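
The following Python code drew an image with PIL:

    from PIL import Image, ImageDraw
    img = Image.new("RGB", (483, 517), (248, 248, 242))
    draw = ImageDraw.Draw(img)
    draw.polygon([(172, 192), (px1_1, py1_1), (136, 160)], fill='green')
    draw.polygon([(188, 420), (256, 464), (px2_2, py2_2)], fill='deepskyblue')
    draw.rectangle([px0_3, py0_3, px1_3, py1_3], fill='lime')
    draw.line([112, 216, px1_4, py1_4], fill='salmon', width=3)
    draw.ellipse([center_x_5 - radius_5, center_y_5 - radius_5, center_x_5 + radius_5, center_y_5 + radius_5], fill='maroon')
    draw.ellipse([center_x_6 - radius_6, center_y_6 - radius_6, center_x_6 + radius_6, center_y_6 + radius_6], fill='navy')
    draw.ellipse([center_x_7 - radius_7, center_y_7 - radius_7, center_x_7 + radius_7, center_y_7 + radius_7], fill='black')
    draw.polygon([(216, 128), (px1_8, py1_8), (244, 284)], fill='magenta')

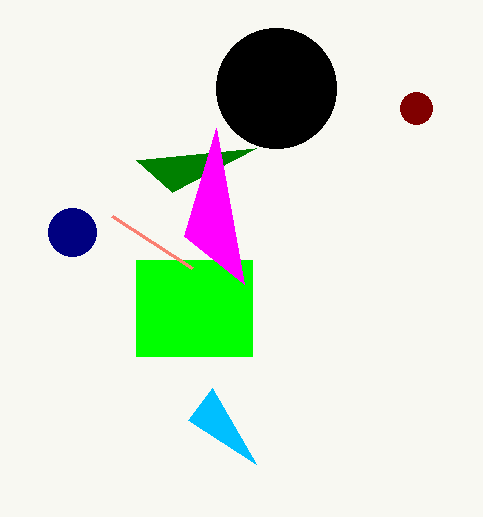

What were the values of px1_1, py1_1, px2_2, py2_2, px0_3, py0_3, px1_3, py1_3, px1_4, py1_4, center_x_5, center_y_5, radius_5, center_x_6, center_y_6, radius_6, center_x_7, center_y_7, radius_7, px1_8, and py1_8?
px1_1 = 256
py1_1 = 148
px2_2 = 212
py2_2 = 388
px0_3 = 136
py0_3 = 260
px1_3 = 252
py1_3 = 356
px1_4 = 192
py1_4 = 268
center_x_5 = 416
center_y_5 = 108
radius_5 = 16
center_x_6 = 72
center_y_6 = 232
radius_6 = 24
center_x_7 = 276
center_y_7 = 88
radius_7 = 60
px1_8 = 184
py1_8 = 236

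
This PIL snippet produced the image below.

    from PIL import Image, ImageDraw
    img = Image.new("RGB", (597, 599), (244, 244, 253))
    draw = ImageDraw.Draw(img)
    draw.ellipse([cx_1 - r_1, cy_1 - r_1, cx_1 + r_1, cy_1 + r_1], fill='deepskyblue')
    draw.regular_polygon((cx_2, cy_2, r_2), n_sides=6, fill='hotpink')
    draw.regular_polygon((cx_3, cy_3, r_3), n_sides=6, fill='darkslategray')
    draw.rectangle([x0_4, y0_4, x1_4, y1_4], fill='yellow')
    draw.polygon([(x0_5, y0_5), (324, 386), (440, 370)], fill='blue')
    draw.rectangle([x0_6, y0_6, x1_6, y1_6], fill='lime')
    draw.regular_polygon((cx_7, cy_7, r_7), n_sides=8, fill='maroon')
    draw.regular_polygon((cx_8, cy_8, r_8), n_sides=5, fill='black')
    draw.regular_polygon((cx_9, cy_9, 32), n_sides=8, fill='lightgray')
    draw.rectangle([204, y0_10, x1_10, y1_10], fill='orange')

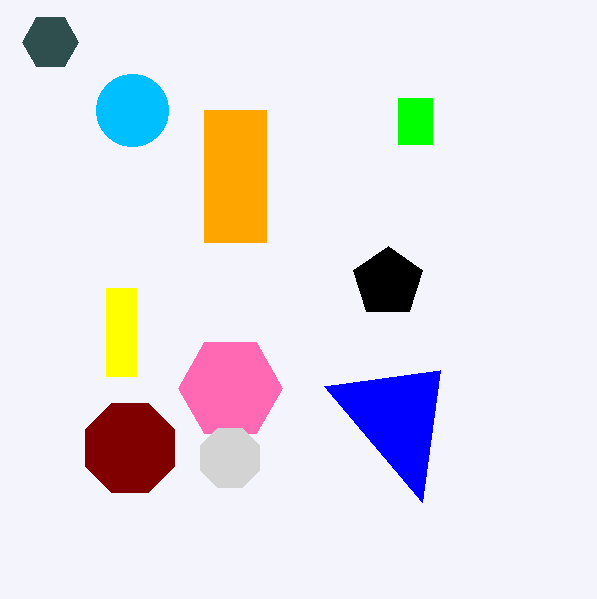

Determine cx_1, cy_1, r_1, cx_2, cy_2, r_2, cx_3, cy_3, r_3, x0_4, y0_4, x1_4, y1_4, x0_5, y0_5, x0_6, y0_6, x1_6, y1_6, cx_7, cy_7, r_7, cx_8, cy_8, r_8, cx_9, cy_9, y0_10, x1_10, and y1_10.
cx_1 = 132
cy_1 = 110
r_1 = 36
cx_2 = 230
cy_2 = 388
r_2 = 52
cx_3 = 50
cy_3 = 42
r_3 = 28
x0_4 = 106
y0_4 = 288
x1_4 = 136
y1_4 = 376
x0_5 = 422
y0_5 = 502
x0_6 = 398
y0_6 = 98
x1_6 = 432
y1_6 = 144
cx_7 = 130
cy_7 = 448
r_7 = 48
cx_8 = 388
cy_8 = 282
r_8 = 36
cx_9 = 230
cy_9 = 458
y0_10 = 110
x1_10 = 266
y1_10 = 242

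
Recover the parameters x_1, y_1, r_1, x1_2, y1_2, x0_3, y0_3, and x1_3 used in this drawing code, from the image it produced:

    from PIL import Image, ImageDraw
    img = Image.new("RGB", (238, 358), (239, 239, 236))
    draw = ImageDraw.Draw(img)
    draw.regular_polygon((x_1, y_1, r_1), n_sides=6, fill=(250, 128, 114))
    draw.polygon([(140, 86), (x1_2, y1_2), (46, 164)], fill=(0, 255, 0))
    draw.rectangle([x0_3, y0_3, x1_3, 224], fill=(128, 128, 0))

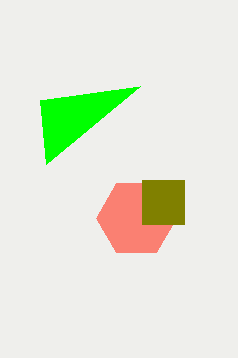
x_1 = 136; y_1 = 218; r_1 = 40; x1_2 = 40; y1_2 = 100; x0_3 = 142; y0_3 = 180; x1_3 = 184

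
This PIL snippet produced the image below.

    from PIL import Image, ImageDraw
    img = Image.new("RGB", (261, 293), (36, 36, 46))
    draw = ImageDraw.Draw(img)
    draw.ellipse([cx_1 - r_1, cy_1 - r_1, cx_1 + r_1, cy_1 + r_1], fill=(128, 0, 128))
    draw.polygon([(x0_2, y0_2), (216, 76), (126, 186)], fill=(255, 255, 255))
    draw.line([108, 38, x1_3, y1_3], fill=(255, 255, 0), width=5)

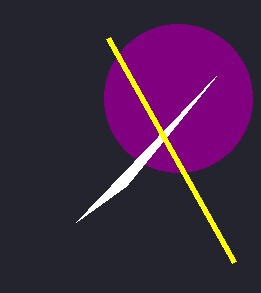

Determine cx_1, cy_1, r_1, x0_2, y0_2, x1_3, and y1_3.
cx_1 = 178
cy_1 = 98
r_1 = 74
x0_2 = 76
y0_2 = 222
x1_3 = 234
y1_3 = 262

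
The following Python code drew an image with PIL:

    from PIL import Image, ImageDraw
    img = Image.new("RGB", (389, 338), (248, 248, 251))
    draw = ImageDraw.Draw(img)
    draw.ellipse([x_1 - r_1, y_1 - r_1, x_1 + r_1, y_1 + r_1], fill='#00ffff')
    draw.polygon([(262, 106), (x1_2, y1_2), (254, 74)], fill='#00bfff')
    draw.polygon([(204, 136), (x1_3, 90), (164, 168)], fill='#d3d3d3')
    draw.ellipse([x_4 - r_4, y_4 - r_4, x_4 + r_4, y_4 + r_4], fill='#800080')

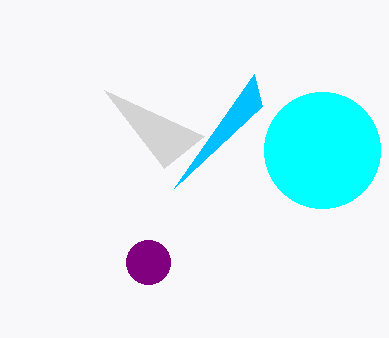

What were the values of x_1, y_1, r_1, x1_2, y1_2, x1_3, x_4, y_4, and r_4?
x_1 = 322
y_1 = 150
r_1 = 58
x1_2 = 174
y1_2 = 188
x1_3 = 104
x_4 = 148
y_4 = 262
r_4 = 22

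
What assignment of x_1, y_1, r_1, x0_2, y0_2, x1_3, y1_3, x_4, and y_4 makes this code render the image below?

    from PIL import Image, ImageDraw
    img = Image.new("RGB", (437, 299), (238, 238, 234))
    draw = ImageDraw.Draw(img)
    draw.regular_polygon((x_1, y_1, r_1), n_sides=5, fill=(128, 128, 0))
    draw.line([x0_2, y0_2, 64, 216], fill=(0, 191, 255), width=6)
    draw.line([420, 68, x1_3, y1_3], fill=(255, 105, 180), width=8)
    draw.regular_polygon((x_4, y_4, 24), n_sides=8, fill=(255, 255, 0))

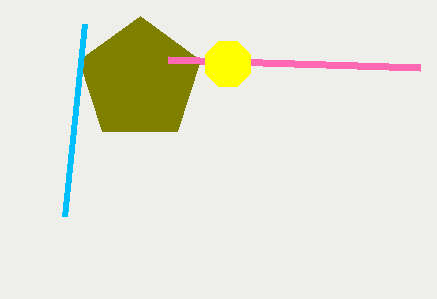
x_1 = 140; y_1 = 80; r_1 = 64; x0_2 = 84; y0_2 = 24; x1_3 = 168; y1_3 = 60; x_4 = 228; y_4 = 64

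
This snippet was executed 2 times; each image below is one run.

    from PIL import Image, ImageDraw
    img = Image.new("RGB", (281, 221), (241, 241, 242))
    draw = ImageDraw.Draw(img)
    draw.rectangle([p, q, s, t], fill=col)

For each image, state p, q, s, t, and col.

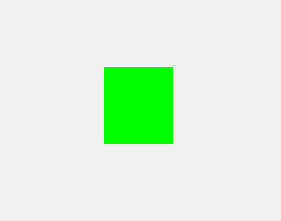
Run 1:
p = 104
q = 67
s = 172
t = 143
col = 'lime'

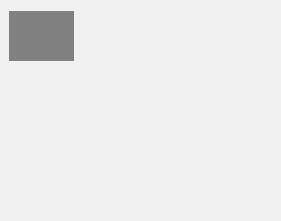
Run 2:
p = 9; q = 11; s = 73; t = 60; col = 'gray'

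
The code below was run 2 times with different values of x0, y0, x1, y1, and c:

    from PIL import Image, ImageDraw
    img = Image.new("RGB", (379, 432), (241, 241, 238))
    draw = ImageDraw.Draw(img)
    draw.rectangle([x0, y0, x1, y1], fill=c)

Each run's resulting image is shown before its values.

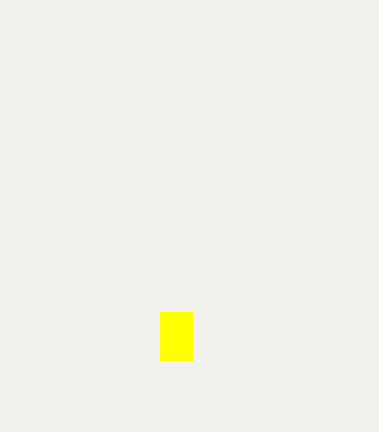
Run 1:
x0 = 160; y0 = 312; x1 = 192; y1 = 360; c = 'yellow'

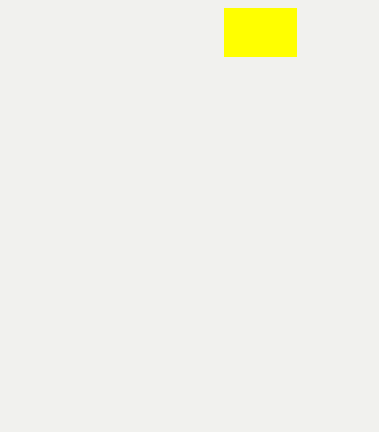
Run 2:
x0 = 224; y0 = 8; x1 = 296; y1 = 56; c = 'yellow'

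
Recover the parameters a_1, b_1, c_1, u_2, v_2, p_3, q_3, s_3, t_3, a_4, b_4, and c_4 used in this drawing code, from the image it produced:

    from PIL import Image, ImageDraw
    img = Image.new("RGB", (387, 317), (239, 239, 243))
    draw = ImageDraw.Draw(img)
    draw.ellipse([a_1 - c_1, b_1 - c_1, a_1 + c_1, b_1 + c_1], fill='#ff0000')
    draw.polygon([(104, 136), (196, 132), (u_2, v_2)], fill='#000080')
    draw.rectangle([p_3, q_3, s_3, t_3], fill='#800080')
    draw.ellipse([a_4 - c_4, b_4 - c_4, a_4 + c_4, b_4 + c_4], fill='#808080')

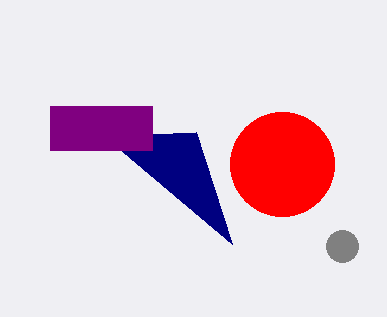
a_1 = 282; b_1 = 164; c_1 = 52; u_2 = 232; v_2 = 244; p_3 = 50; q_3 = 106; s_3 = 152; t_3 = 150; a_4 = 342; b_4 = 246; c_4 = 16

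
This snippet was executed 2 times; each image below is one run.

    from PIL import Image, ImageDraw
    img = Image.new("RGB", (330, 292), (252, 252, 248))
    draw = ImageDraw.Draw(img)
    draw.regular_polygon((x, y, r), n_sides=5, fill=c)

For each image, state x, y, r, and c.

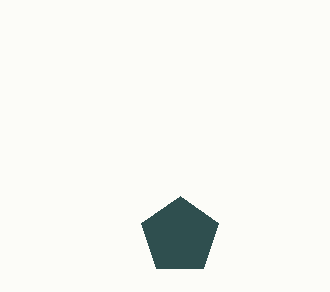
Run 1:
x = 180
y = 236
r = 40
c = 'darkslategray'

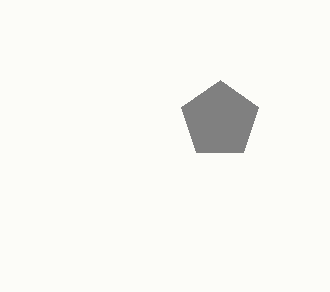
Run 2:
x = 220
y = 120
r = 40
c = 'gray'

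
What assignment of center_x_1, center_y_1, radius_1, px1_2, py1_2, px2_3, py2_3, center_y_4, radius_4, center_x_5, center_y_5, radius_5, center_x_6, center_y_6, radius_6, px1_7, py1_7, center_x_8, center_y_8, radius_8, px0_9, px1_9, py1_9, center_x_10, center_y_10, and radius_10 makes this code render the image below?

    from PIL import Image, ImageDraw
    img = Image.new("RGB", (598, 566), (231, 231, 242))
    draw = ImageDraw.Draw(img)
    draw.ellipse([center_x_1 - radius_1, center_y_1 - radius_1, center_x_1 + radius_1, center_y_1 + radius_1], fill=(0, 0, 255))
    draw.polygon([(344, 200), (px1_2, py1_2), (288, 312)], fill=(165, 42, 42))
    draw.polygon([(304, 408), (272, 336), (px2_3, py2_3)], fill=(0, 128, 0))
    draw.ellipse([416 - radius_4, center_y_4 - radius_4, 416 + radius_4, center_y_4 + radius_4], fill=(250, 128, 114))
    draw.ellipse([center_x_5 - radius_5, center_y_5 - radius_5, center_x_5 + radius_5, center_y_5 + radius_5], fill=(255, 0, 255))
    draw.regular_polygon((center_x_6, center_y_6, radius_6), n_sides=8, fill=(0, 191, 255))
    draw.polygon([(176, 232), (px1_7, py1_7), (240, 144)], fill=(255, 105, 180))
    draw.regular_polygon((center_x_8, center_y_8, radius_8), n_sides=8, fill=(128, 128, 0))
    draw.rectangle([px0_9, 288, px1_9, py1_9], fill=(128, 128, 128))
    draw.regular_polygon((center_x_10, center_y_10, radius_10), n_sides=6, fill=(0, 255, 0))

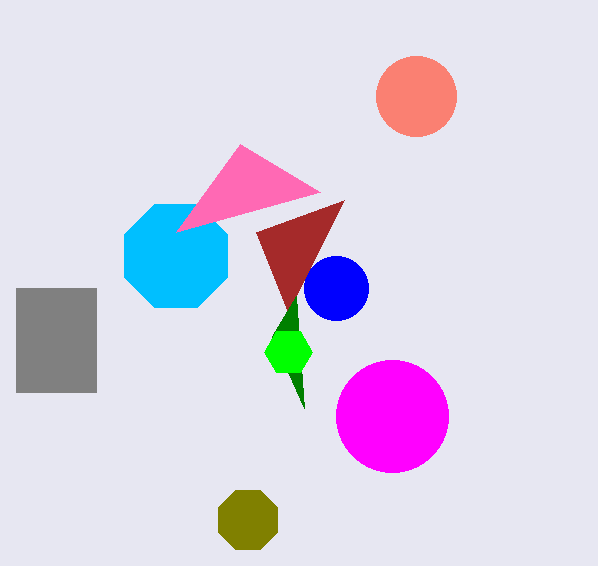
center_x_1 = 336; center_y_1 = 288; radius_1 = 32; px1_2 = 256; py1_2 = 232; px2_3 = 296; py2_3 = 296; center_y_4 = 96; radius_4 = 40; center_x_5 = 392; center_y_5 = 416; radius_5 = 56; center_x_6 = 176; center_y_6 = 256; radius_6 = 56; px1_7 = 320; py1_7 = 192; center_x_8 = 248; center_y_8 = 520; radius_8 = 32; px0_9 = 16; px1_9 = 96; py1_9 = 392; center_x_10 = 288; center_y_10 = 352; radius_10 = 24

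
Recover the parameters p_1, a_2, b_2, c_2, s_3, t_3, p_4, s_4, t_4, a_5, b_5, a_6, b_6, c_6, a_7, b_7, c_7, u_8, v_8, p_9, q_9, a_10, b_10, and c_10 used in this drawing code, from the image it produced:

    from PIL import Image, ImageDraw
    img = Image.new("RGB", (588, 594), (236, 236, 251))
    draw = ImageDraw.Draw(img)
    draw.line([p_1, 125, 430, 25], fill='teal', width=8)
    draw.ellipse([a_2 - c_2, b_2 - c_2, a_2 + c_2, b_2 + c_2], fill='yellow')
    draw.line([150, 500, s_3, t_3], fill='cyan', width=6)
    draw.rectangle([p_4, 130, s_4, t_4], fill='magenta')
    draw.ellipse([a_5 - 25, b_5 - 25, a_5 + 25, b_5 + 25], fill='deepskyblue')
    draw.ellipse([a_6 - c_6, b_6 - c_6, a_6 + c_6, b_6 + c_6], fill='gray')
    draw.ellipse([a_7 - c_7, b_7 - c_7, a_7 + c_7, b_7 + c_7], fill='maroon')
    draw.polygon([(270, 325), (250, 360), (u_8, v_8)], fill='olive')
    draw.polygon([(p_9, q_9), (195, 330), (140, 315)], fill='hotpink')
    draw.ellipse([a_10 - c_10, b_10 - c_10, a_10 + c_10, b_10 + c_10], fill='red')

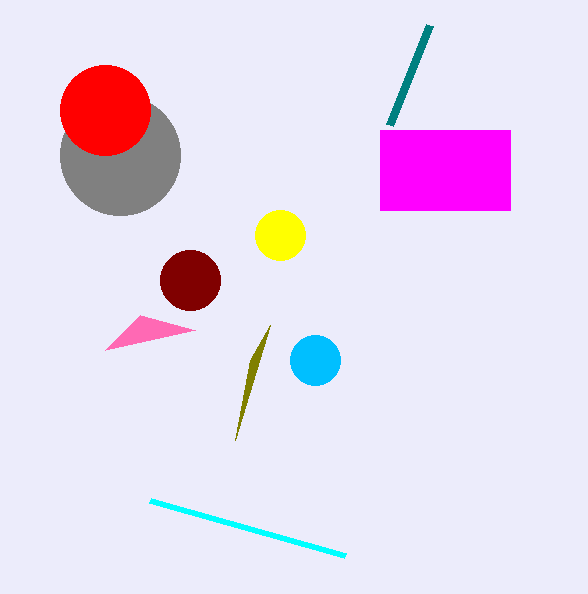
p_1 = 390
a_2 = 280
b_2 = 235
c_2 = 25
s_3 = 345
t_3 = 555
p_4 = 380
s_4 = 510
t_4 = 210
a_5 = 315
b_5 = 360
a_6 = 120
b_6 = 155
c_6 = 60
a_7 = 190
b_7 = 280
c_7 = 30
u_8 = 235
v_8 = 440
p_9 = 105
q_9 = 350
a_10 = 105
b_10 = 110
c_10 = 45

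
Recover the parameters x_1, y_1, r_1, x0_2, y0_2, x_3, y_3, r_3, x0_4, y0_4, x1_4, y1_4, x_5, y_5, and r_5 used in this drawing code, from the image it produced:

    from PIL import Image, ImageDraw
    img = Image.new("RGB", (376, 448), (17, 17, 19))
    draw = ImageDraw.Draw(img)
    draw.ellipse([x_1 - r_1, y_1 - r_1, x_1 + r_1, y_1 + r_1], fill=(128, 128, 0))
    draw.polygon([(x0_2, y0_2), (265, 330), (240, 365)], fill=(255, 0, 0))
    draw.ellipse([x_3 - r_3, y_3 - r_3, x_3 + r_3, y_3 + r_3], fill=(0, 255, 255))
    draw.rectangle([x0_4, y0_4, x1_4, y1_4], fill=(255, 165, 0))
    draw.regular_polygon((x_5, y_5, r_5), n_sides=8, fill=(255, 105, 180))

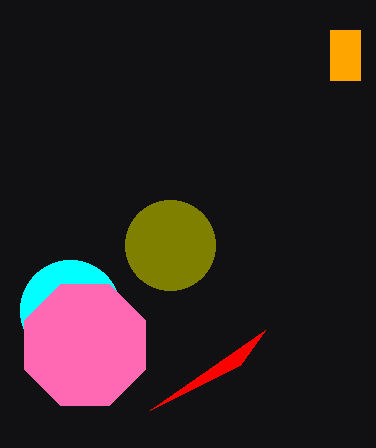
x_1 = 170
y_1 = 245
r_1 = 45
x0_2 = 150
y0_2 = 410
x_3 = 70
y_3 = 310
r_3 = 50
x0_4 = 330
y0_4 = 30
x1_4 = 360
y1_4 = 80
x_5 = 85
y_5 = 345
r_5 = 65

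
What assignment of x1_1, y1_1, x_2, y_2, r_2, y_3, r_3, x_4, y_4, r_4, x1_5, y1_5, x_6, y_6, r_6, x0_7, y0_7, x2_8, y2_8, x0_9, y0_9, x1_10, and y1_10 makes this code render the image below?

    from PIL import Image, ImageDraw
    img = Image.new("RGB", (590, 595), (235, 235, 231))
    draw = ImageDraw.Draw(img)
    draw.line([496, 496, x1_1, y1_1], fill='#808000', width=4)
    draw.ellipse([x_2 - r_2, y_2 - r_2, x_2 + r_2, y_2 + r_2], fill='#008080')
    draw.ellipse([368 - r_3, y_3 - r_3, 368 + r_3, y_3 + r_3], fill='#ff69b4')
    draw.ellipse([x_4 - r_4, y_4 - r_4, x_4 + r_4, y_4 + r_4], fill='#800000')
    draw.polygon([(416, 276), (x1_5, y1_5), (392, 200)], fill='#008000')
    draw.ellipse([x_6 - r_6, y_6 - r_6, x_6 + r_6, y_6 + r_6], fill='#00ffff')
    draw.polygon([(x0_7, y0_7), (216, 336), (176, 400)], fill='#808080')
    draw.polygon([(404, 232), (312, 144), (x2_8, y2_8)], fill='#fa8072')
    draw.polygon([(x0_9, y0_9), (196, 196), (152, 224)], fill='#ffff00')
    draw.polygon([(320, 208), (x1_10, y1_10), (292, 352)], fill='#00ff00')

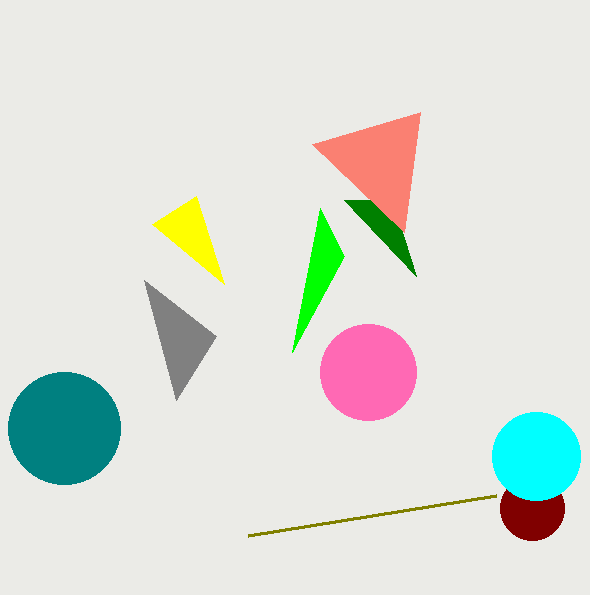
x1_1 = 248; y1_1 = 536; x_2 = 64; y_2 = 428; r_2 = 56; y_3 = 372; r_3 = 48; x_4 = 532; y_4 = 508; r_4 = 32; x1_5 = 344; y1_5 = 200; x_6 = 536; y_6 = 456; r_6 = 44; x0_7 = 144; y0_7 = 280; x2_8 = 420; y2_8 = 112; x0_9 = 224; y0_9 = 284; x1_10 = 344; y1_10 = 256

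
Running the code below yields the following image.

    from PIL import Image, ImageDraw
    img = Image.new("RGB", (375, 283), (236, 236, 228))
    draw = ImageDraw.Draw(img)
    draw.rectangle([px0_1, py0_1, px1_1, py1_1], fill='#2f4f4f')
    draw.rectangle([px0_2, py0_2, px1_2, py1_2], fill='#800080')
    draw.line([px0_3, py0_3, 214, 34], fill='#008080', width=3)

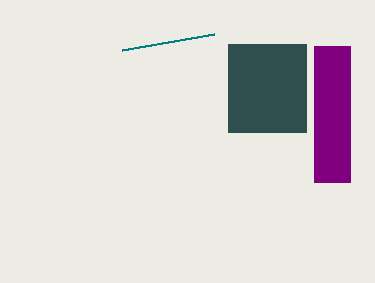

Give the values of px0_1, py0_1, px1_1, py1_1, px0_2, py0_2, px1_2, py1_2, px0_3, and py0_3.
px0_1 = 228, py0_1 = 44, px1_1 = 306, py1_1 = 132, px0_2 = 314, py0_2 = 46, px1_2 = 350, py1_2 = 182, px0_3 = 122, py0_3 = 50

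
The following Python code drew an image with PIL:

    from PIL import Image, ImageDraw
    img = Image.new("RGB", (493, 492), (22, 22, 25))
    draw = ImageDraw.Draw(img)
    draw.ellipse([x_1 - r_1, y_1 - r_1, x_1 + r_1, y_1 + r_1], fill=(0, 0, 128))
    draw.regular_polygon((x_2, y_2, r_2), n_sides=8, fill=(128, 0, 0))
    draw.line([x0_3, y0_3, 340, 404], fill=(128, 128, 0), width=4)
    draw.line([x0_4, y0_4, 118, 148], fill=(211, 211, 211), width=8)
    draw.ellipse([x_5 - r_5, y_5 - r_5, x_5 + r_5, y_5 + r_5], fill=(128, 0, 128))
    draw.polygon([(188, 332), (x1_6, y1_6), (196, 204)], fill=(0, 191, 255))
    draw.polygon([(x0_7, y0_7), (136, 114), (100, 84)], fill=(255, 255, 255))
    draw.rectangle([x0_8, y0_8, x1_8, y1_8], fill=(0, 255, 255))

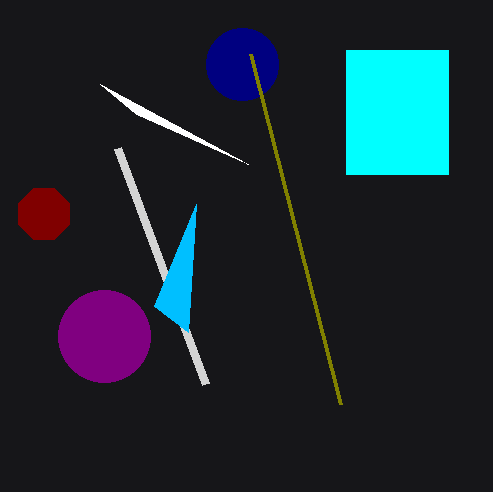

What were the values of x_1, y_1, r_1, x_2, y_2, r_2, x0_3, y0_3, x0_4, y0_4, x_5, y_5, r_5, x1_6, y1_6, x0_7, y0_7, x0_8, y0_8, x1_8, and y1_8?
x_1 = 242, y_1 = 64, r_1 = 36, x_2 = 44, y_2 = 214, r_2 = 28, x0_3 = 250, y0_3 = 54, x0_4 = 206, y0_4 = 384, x_5 = 104, y_5 = 336, r_5 = 46, x1_6 = 154, y1_6 = 306, x0_7 = 248, y0_7 = 164, x0_8 = 346, y0_8 = 50, x1_8 = 448, y1_8 = 174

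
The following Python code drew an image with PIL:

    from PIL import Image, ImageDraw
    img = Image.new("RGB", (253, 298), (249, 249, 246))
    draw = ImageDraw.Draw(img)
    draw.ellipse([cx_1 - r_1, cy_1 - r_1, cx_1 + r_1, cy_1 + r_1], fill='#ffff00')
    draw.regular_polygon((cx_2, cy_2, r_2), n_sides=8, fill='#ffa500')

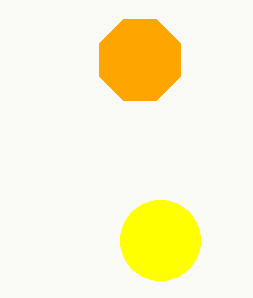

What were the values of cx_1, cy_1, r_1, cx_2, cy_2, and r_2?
cx_1 = 160
cy_1 = 240
r_1 = 40
cx_2 = 140
cy_2 = 60
r_2 = 44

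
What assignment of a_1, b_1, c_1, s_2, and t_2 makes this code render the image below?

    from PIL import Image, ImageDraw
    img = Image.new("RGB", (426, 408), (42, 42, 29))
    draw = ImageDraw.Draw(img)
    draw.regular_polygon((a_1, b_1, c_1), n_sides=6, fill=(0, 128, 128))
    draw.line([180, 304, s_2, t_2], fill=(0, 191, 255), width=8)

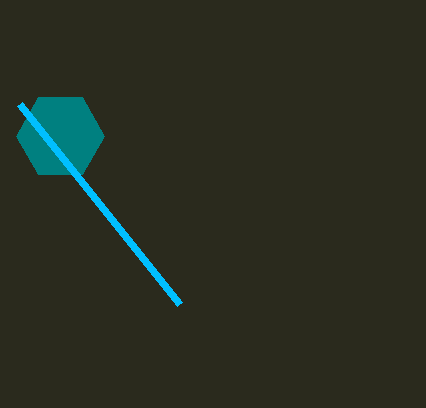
a_1 = 60, b_1 = 136, c_1 = 44, s_2 = 20, t_2 = 104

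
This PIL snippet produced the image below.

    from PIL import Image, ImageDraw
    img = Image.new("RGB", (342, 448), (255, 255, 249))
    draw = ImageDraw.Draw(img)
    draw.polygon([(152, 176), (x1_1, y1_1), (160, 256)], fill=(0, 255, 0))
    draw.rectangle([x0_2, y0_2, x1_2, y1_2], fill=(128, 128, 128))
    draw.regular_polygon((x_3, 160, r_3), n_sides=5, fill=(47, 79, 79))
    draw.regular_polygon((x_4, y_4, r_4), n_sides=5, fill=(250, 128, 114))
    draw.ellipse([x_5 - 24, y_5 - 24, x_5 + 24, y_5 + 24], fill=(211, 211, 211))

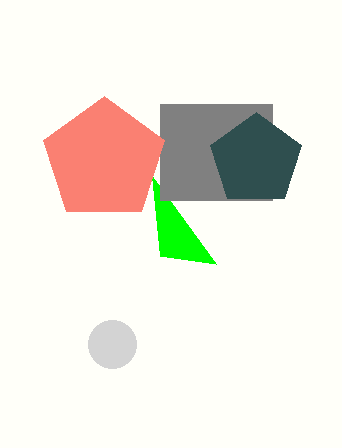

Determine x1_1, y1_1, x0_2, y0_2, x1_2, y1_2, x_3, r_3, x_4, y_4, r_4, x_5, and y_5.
x1_1 = 216, y1_1 = 264, x0_2 = 160, y0_2 = 104, x1_2 = 272, y1_2 = 200, x_3 = 256, r_3 = 48, x_4 = 104, y_4 = 160, r_4 = 64, x_5 = 112, y_5 = 344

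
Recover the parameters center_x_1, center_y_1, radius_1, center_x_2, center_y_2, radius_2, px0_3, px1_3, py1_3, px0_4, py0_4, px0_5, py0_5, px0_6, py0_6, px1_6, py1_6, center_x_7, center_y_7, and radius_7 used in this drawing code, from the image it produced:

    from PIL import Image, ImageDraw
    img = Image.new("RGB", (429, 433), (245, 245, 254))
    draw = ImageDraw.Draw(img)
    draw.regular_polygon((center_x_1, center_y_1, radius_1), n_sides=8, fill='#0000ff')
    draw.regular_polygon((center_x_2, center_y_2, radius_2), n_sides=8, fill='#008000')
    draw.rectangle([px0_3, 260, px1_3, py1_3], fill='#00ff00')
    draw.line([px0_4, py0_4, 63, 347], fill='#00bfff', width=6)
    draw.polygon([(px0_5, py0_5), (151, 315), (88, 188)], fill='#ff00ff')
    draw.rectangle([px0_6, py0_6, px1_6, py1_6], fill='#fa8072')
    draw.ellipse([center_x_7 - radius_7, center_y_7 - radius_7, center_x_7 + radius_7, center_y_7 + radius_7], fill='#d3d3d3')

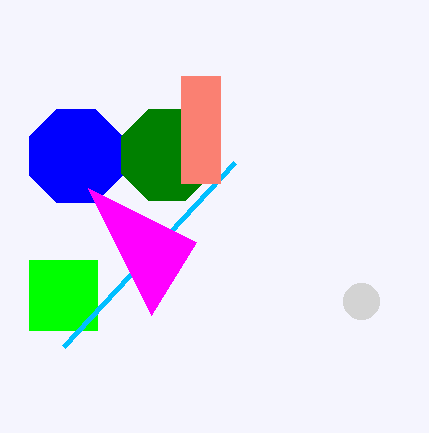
center_x_1 = 76; center_y_1 = 156; radius_1 = 50; center_x_2 = 167; center_y_2 = 155; radius_2 = 49; px0_3 = 29; px1_3 = 97; py1_3 = 330; px0_4 = 234; py0_4 = 163; px0_5 = 196; py0_5 = 242; px0_6 = 181; py0_6 = 76; px1_6 = 220; py1_6 = 183; center_x_7 = 361; center_y_7 = 301; radius_7 = 18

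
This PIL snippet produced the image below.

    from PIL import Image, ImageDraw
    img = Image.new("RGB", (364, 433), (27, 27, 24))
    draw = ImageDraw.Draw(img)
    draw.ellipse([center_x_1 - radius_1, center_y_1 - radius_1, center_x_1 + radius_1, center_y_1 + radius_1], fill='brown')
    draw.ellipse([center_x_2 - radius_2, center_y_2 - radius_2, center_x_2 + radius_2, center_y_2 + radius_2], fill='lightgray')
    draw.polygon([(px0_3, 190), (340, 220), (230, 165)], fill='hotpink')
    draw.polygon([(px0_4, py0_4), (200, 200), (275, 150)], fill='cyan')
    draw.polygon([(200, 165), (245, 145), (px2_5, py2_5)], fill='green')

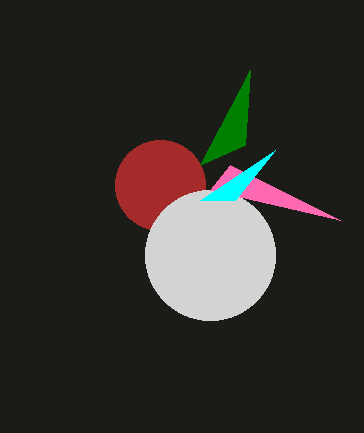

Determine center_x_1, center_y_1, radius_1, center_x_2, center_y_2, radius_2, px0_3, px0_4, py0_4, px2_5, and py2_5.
center_x_1 = 160
center_y_1 = 185
radius_1 = 45
center_x_2 = 210
center_y_2 = 255
radius_2 = 65
px0_3 = 210
px0_4 = 235
py0_4 = 200
px2_5 = 250
py2_5 = 70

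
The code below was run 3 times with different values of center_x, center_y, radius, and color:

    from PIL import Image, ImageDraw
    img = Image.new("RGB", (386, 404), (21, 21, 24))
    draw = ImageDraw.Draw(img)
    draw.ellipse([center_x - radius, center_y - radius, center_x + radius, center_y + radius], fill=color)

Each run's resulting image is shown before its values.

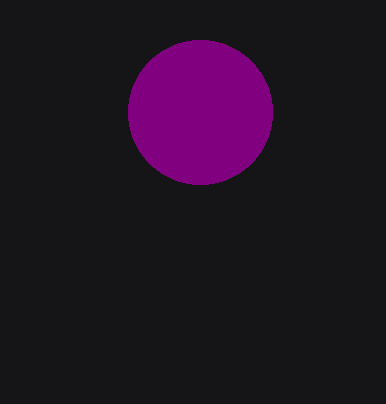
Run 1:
center_x = 200, center_y = 112, radius = 72, color = 'purple'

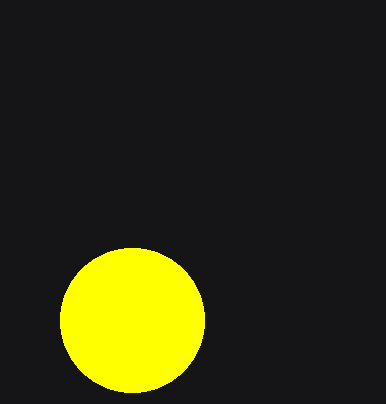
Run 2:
center_x = 132, center_y = 320, radius = 72, color = 'yellow'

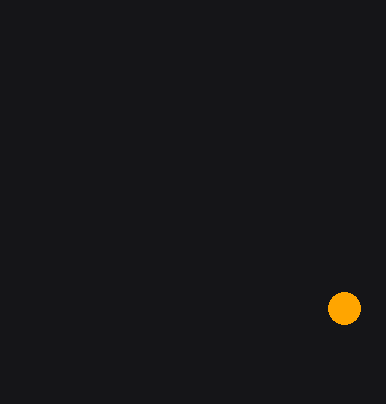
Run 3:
center_x = 344, center_y = 308, radius = 16, color = 'orange'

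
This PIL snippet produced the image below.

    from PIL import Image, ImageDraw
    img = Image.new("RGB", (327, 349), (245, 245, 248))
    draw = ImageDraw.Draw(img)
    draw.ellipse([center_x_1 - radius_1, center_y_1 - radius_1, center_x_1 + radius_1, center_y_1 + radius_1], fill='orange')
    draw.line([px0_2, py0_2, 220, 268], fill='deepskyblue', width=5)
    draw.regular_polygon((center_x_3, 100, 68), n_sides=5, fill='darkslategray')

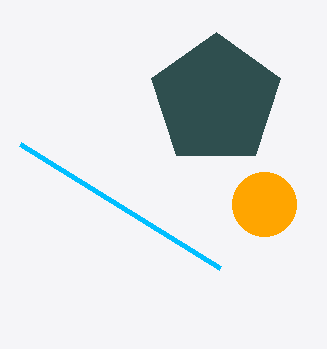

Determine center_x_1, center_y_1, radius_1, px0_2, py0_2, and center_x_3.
center_x_1 = 264; center_y_1 = 204; radius_1 = 32; px0_2 = 20; py0_2 = 144; center_x_3 = 216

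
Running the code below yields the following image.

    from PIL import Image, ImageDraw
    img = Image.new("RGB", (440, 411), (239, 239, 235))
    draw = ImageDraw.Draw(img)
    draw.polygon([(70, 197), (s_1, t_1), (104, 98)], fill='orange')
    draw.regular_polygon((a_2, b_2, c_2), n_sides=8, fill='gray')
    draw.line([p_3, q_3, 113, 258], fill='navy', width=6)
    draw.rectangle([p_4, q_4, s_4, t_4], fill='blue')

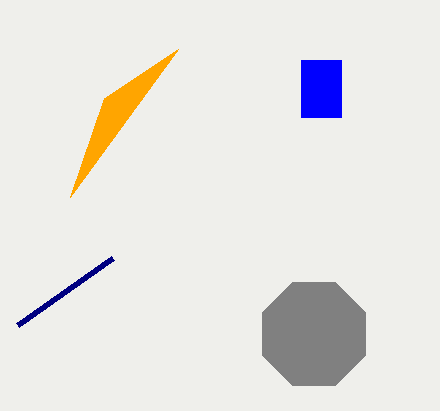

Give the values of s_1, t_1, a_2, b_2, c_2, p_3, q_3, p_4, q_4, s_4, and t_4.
s_1 = 178, t_1 = 49, a_2 = 314, b_2 = 334, c_2 = 56, p_3 = 18, q_3 = 325, p_4 = 301, q_4 = 60, s_4 = 341, t_4 = 117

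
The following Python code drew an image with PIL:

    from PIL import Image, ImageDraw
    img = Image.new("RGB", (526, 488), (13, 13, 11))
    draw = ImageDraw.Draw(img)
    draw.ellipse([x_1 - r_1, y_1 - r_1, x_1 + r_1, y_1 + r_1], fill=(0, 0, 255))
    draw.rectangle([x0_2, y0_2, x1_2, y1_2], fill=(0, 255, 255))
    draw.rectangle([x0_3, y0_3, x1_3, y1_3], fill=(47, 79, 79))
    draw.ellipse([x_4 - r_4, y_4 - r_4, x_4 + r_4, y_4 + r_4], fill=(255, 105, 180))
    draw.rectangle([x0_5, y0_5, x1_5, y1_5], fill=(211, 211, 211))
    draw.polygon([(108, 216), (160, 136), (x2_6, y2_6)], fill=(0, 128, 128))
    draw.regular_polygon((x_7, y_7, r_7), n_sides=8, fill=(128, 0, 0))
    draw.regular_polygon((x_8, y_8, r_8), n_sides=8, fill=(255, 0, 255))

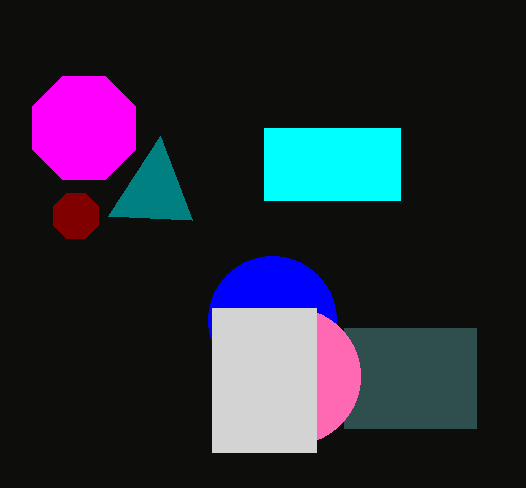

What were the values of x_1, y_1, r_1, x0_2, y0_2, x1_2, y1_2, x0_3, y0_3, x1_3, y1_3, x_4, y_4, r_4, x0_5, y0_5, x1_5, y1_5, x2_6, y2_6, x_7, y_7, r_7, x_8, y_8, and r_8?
x_1 = 272; y_1 = 320; r_1 = 64; x0_2 = 264; y0_2 = 128; x1_2 = 400; y1_2 = 200; x0_3 = 344; y0_3 = 328; x1_3 = 476; y1_3 = 428; x_4 = 292; y_4 = 376; r_4 = 68; x0_5 = 212; y0_5 = 308; x1_5 = 316; y1_5 = 452; x2_6 = 192; y2_6 = 220; x_7 = 76; y_7 = 216; r_7 = 24; x_8 = 84; y_8 = 128; r_8 = 56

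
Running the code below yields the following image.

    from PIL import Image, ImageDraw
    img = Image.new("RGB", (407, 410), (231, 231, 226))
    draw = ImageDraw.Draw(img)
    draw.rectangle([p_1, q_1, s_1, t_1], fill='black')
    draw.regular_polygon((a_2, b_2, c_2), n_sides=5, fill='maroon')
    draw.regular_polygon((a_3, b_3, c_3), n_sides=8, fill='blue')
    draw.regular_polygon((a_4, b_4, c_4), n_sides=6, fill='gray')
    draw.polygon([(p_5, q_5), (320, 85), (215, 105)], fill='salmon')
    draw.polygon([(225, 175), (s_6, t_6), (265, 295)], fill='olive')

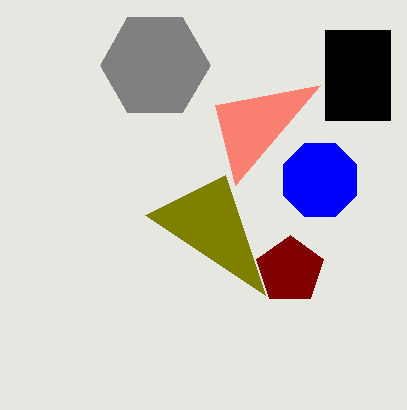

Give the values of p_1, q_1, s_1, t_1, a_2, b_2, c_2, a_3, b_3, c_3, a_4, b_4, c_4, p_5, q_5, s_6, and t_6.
p_1 = 325
q_1 = 30
s_1 = 390
t_1 = 120
a_2 = 290
b_2 = 270
c_2 = 35
a_3 = 320
b_3 = 180
c_3 = 40
a_4 = 155
b_4 = 65
c_4 = 55
p_5 = 235
q_5 = 185
s_6 = 145
t_6 = 215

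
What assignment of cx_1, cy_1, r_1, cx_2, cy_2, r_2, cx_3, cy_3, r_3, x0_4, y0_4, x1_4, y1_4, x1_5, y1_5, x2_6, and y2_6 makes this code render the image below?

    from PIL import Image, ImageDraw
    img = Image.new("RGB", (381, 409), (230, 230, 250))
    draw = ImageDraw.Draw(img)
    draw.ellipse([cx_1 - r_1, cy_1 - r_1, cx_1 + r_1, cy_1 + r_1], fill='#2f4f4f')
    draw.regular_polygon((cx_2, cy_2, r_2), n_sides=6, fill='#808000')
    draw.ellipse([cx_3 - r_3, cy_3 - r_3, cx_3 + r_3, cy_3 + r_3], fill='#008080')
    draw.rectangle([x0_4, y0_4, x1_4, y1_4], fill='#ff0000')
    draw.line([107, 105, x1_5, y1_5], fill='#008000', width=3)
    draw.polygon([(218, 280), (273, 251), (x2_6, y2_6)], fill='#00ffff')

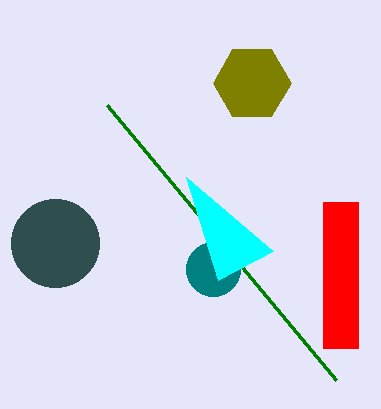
cx_1 = 55, cy_1 = 243, r_1 = 44, cx_2 = 252, cy_2 = 83, r_2 = 39, cx_3 = 213, cy_3 = 269, r_3 = 27, x0_4 = 323, y0_4 = 202, x1_4 = 358, y1_4 = 348, x1_5 = 336, y1_5 = 380, x2_6 = 186, y2_6 = 177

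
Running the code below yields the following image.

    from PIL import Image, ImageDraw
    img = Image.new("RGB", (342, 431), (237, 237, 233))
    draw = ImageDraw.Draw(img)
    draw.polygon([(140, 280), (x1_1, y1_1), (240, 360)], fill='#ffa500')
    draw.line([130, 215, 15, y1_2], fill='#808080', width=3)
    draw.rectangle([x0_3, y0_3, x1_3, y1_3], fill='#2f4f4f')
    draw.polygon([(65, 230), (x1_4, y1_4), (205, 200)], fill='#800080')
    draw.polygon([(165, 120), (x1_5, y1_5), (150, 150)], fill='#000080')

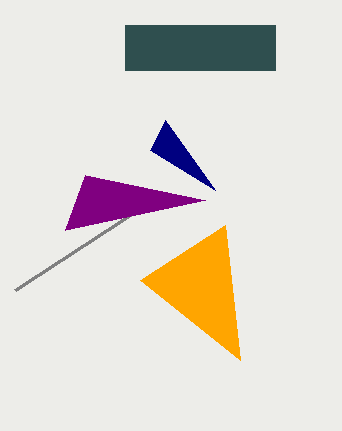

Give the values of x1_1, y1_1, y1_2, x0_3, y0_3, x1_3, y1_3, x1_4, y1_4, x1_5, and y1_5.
x1_1 = 225
y1_1 = 225
y1_2 = 290
x0_3 = 125
y0_3 = 25
x1_3 = 275
y1_3 = 70
x1_4 = 85
y1_4 = 175
x1_5 = 215
y1_5 = 190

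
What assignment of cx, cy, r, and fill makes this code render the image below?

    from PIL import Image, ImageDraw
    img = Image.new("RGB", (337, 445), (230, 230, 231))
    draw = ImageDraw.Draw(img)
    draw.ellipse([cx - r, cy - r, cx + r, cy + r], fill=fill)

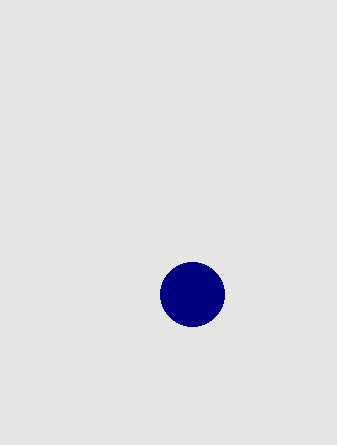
cx = 192
cy = 294
r = 32
fill = 'navy'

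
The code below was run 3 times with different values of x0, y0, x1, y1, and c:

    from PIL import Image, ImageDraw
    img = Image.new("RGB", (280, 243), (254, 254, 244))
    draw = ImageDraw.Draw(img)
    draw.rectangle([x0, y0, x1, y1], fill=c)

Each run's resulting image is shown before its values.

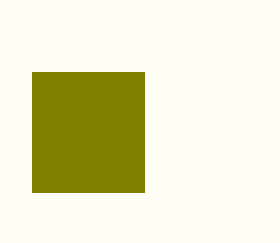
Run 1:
x0 = 32
y0 = 72
x1 = 144
y1 = 192
c = 'olive'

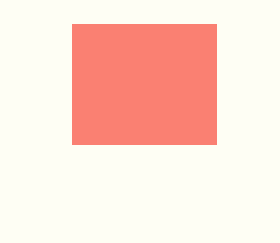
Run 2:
x0 = 72, y0 = 24, x1 = 216, y1 = 144, c = 'salmon'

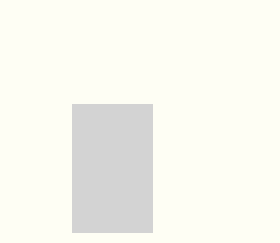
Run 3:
x0 = 72, y0 = 104, x1 = 152, y1 = 232, c = 'lightgray'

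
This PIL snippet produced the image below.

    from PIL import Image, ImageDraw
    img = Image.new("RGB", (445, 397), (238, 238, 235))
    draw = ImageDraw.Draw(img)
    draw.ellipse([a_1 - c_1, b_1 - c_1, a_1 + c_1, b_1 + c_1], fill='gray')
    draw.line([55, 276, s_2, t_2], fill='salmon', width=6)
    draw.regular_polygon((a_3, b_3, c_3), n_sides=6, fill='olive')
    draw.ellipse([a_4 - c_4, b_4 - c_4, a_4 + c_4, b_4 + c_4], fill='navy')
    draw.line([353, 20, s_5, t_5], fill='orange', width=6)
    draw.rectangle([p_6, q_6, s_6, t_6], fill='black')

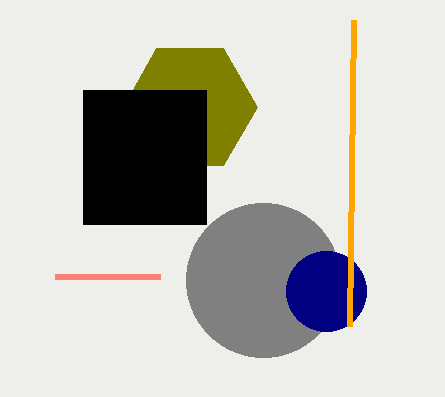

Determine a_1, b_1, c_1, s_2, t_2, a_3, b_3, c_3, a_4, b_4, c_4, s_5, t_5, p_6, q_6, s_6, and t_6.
a_1 = 263
b_1 = 280
c_1 = 77
s_2 = 160
t_2 = 276
a_3 = 190
b_3 = 107
c_3 = 67
a_4 = 326
b_4 = 291
c_4 = 40
s_5 = 349
t_5 = 326
p_6 = 83
q_6 = 90
s_6 = 206
t_6 = 224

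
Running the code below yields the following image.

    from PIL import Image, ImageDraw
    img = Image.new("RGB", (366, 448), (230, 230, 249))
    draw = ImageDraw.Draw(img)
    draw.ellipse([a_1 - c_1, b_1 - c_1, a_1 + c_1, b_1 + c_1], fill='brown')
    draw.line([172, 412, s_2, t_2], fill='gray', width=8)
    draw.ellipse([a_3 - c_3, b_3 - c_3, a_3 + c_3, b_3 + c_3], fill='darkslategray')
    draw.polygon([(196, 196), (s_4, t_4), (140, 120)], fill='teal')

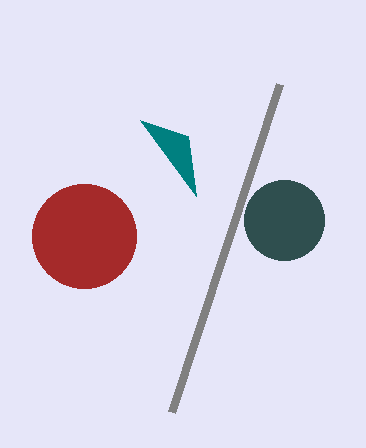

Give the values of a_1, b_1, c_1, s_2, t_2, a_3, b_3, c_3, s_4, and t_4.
a_1 = 84, b_1 = 236, c_1 = 52, s_2 = 280, t_2 = 84, a_3 = 284, b_3 = 220, c_3 = 40, s_4 = 188, t_4 = 136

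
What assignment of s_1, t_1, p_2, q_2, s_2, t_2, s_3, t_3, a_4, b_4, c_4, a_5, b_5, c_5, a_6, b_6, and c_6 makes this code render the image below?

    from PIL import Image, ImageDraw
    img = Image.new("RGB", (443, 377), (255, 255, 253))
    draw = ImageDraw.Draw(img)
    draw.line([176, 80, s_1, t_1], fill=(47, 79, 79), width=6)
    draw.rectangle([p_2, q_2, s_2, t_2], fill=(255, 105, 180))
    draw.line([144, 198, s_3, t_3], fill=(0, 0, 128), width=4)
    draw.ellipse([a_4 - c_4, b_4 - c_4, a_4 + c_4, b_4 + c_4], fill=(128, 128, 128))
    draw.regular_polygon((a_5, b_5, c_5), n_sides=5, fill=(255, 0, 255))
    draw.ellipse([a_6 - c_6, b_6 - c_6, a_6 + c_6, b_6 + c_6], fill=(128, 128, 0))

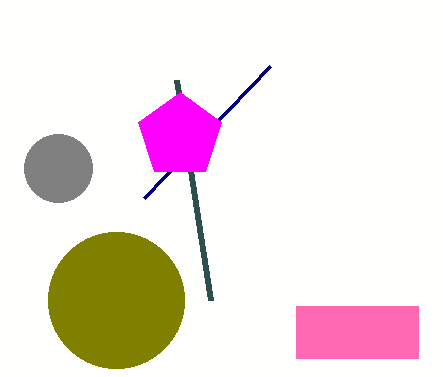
s_1 = 210; t_1 = 300; p_2 = 296; q_2 = 306; s_2 = 418; t_2 = 358; s_3 = 270; t_3 = 66; a_4 = 58; b_4 = 168; c_4 = 34; a_5 = 180; b_5 = 136; c_5 = 44; a_6 = 116; b_6 = 300; c_6 = 68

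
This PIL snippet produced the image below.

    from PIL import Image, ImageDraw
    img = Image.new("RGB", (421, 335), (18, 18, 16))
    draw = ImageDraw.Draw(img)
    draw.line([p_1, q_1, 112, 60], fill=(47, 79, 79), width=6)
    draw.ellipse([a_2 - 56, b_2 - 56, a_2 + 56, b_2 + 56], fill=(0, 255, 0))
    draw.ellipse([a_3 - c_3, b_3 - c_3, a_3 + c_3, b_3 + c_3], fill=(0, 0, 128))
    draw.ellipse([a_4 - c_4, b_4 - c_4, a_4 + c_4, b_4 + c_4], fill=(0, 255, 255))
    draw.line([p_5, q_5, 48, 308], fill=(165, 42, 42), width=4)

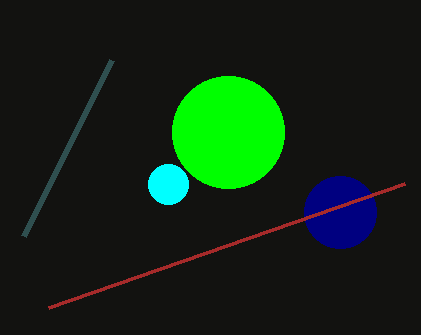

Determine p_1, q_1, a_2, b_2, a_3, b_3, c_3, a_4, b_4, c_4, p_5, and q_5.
p_1 = 24, q_1 = 236, a_2 = 228, b_2 = 132, a_3 = 340, b_3 = 212, c_3 = 36, a_4 = 168, b_4 = 184, c_4 = 20, p_5 = 404, q_5 = 184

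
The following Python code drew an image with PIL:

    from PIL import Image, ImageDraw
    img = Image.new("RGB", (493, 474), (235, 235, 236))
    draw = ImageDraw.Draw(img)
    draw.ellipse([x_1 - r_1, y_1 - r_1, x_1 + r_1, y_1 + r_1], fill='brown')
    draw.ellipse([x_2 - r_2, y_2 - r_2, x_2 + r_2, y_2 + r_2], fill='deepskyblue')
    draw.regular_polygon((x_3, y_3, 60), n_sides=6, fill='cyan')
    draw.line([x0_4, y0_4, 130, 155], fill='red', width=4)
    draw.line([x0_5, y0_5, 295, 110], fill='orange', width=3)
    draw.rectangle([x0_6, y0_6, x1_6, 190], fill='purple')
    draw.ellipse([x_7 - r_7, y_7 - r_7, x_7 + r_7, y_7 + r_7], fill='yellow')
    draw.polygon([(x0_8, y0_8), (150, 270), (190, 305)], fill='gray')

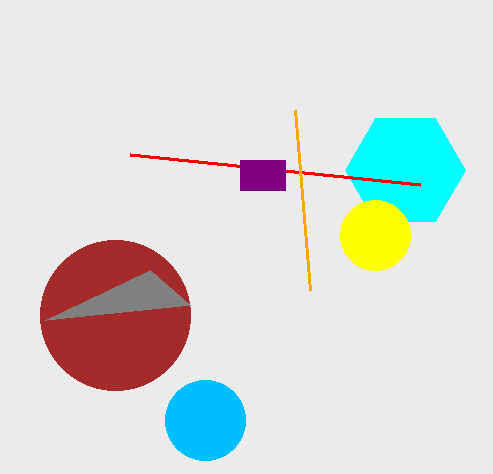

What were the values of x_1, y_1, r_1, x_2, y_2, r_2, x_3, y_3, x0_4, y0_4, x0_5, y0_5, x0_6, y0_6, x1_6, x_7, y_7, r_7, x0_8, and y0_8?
x_1 = 115
y_1 = 315
r_1 = 75
x_2 = 205
y_2 = 420
r_2 = 40
x_3 = 405
y_3 = 170
x0_4 = 420
y0_4 = 185
x0_5 = 310
y0_5 = 290
x0_6 = 240
y0_6 = 160
x1_6 = 285
x_7 = 375
y_7 = 235
r_7 = 35
x0_8 = 45
y0_8 = 320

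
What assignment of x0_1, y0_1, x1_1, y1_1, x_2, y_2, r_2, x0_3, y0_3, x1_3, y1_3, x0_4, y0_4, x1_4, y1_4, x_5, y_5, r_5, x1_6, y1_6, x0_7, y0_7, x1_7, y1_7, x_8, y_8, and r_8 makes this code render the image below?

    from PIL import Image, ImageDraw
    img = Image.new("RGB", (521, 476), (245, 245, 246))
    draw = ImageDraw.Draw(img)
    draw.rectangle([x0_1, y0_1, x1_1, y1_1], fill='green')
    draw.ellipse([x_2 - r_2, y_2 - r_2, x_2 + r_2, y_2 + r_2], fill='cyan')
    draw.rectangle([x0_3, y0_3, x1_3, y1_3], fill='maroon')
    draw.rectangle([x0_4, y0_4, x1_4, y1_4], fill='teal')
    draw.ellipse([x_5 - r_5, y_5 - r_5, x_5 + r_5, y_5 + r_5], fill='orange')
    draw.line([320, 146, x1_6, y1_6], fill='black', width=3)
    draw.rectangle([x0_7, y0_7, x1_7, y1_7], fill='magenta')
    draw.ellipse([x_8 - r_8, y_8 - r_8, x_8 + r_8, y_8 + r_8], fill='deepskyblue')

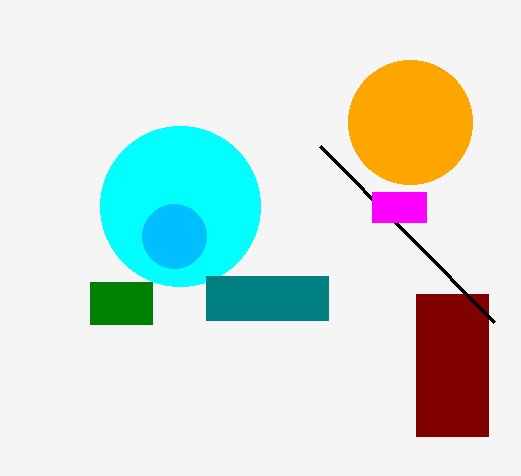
x0_1 = 90, y0_1 = 282, x1_1 = 152, y1_1 = 324, x_2 = 180, y_2 = 206, r_2 = 80, x0_3 = 416, y0_3 = 294, x1_3 = 488, y1_3 = 436, x0_4 = 206, y0_4 = 276, x1_4 = 328, y1_4 = 320, x_5 = 410, y_5 = 122, r_5 = 62, x1_6 = 494, y1_6 = 322, x0_7 = 372, y0_7 = 192, x1_7 = 426, y1_7 = 222, x_8 = 174, y_8 = 236, r_8 = 32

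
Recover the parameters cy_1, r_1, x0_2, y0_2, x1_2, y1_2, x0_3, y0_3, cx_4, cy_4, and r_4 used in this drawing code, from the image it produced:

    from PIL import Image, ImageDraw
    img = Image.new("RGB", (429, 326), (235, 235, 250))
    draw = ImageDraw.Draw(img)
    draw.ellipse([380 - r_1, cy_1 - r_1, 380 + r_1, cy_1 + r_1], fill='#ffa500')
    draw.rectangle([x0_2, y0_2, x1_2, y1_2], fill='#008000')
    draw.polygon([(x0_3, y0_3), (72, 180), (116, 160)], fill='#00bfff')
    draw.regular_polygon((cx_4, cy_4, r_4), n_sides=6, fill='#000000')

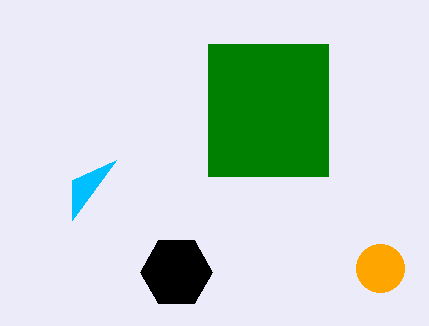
cy_1 = 268; r_1 = 24; x0_2 = 208; y0_2 = 44; x1_2 = 328; y1_2 = 176; x0_3 = 72; y0_3 = 220; cx_4 = 176; cy_4 = 272; r_4 = 36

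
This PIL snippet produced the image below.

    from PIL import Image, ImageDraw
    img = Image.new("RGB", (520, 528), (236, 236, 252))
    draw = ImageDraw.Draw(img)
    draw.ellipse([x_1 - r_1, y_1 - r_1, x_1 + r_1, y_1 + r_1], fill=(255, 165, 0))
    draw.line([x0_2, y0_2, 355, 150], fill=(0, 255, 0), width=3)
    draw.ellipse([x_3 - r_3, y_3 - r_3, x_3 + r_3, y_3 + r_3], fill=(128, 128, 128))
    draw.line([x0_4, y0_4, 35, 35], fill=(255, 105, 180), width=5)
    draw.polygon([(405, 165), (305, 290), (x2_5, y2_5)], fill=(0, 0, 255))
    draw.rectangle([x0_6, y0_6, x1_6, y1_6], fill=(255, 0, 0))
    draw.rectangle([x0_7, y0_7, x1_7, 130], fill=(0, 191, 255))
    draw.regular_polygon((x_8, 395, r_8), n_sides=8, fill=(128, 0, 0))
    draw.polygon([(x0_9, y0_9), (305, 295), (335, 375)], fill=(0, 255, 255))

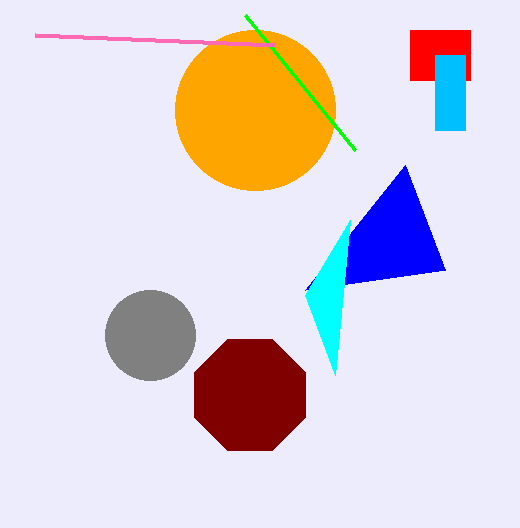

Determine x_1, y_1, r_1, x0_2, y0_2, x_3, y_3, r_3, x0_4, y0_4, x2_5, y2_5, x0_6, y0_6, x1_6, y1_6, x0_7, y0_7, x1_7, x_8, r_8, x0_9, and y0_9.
x_1 = 255
y_1 = 110
r_1 = 80
x0_2 = 245
y0_2 = 15
x_3 = 150
y_3 = 335
r_3 = 45
x0_4 = 275
y0_4 = 45
x2_5 = 445
y2_5 = 270
x0_6 = 410
y0_6 = 30
x1_6 = 470
y1_6 = 80
x0_7 = 435
y0_7 = 55
x1_7 = 465
x_8 = 250
r_8 = 60
x0_9 = 350
y0_9 = 220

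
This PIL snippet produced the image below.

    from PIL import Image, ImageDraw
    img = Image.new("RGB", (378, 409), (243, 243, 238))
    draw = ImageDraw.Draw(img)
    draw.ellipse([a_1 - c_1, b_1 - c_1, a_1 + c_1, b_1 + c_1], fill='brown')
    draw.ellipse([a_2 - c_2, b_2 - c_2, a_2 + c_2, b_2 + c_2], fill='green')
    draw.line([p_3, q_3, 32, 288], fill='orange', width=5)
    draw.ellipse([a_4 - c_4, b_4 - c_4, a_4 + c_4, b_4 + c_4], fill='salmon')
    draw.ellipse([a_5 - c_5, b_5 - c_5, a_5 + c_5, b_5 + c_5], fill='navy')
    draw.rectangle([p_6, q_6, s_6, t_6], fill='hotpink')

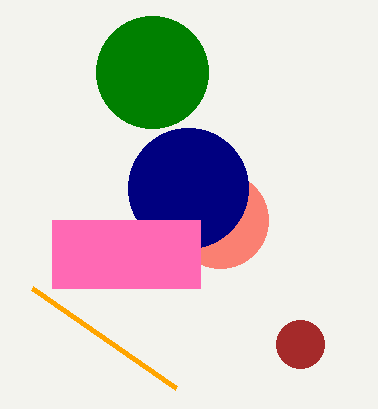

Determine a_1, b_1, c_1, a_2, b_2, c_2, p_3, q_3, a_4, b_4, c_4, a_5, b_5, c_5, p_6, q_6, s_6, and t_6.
a_1 = 300, b_1 = 344, c_1 = 24, a_2 = 152, b_2 = 72, c_2 = 56, p_3 = 176, q_3 = 388, a_4 = 220, b_4 = 220, c_4 = 48, a_5 = 188, b_5 = 188, c_5 = 60, p_6 = 52, q_6 = 220, s_6 = 200, t_6 = 288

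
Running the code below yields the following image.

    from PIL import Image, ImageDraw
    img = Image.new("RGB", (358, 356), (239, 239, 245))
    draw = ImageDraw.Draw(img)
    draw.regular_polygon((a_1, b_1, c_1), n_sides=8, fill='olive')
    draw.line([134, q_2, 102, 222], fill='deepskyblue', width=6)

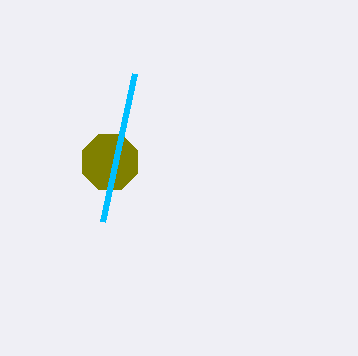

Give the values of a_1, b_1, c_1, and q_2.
a_1 = 110, b_1 = 162, c_1 = 30, q_2 = 74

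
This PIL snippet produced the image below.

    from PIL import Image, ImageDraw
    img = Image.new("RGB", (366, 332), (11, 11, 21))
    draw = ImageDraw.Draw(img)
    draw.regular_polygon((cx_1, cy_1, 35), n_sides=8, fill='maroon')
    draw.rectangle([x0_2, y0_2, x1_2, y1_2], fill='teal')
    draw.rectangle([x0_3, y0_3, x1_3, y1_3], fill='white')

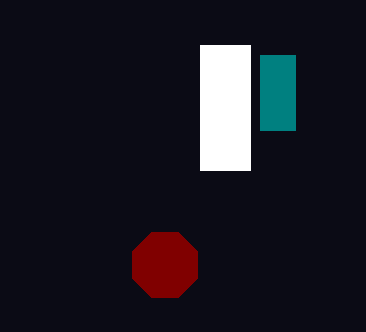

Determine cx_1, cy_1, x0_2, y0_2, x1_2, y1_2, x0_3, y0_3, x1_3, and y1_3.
cx_1 = 165; cy_1 = 265; x0_2 = 260; y0_2 = 55; x1_2 = 295; y1_2 = 130; x0_3 = 200; y0_3 = 45; x1_3 = 250; y1_3 = 170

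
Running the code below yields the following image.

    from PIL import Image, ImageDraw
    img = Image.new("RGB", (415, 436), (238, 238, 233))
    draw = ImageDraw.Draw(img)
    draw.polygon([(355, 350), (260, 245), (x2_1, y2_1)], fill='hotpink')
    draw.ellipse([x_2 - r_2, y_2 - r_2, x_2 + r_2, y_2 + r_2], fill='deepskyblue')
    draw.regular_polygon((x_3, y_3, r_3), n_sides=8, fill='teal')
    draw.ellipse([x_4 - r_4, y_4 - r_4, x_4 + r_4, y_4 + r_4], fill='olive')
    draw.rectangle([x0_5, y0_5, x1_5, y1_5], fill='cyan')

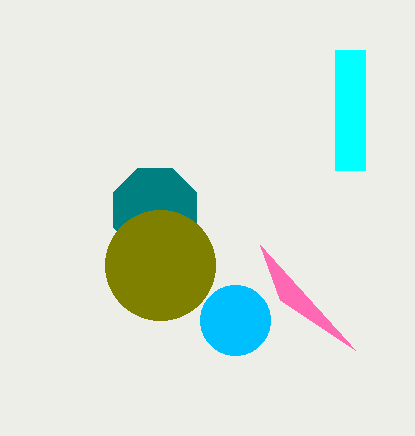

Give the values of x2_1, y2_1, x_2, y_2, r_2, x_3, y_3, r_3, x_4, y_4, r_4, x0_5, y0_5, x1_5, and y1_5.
x2_1 = 280, y2_1 = 300, x_2 = 235, y_2 = 320, r_2 = 35, x_3 = 155, y_3 = 210, r_3 = 45, x_4 = 160, y_4 = 265, r_4 = 55, x0_5 = 335, y0_5 = 50, x1_5 = 365, y1_5 = 170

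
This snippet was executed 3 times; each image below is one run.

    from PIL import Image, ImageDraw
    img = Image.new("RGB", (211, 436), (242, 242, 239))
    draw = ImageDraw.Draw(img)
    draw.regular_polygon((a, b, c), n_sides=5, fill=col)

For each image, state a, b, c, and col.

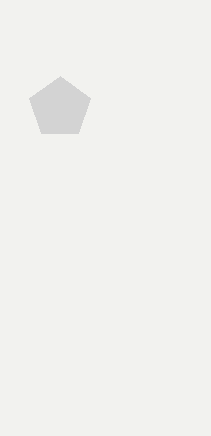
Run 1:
a = 60, b = 108, c = 32, col = 'lightgray'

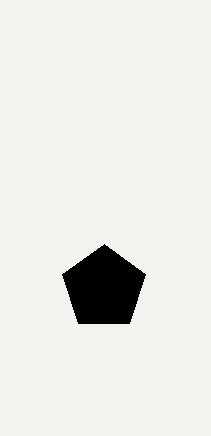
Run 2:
a = 104; b = 288; c = 44; col = 'black'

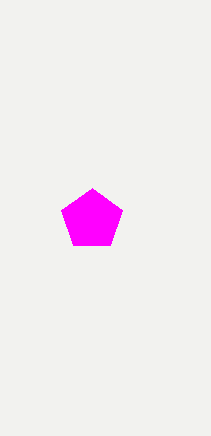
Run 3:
a = 92, b = 220, c = 32, col = 'magenta'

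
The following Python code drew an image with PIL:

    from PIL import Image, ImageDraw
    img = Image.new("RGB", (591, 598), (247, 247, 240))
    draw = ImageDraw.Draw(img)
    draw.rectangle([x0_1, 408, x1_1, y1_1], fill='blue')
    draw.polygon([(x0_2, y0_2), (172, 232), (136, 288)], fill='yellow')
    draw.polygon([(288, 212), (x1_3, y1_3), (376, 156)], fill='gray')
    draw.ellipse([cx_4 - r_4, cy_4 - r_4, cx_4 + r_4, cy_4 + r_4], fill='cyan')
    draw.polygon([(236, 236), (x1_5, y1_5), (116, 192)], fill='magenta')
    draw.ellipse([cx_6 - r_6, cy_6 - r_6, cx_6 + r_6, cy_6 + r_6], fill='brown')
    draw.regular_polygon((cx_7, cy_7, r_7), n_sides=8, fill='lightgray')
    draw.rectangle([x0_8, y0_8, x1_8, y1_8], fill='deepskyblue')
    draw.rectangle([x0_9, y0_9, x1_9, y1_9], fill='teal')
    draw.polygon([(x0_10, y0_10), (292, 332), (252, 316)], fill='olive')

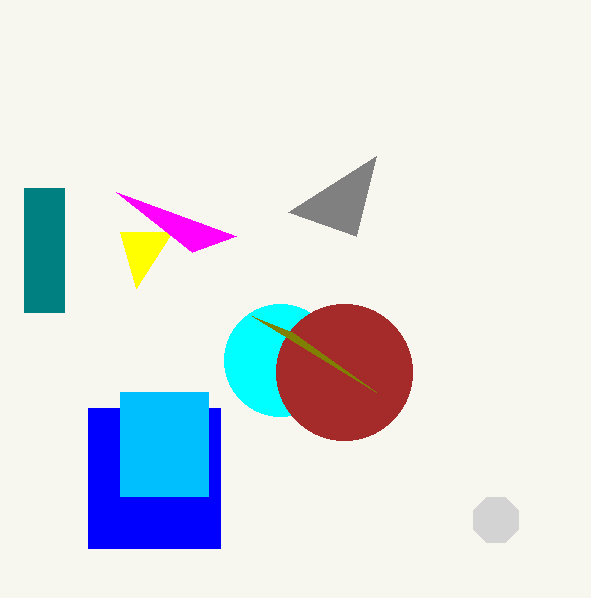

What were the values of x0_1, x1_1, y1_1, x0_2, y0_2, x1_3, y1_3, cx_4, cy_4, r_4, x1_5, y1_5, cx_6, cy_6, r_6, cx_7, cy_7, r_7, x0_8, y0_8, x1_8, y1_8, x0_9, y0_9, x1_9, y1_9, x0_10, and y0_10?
x0_1 = 88
x1_1 = 220
y1_1 = 548
x0_2 = 120
y0_2 = 232
x1_3 = 356
y1_3 = 236
cx_4 = 280
cy_4 = 360
r_4 = 56
x1_5 = 192
y1_5 = 252
cx_6 = 344
cy_6 = 372
r_6 = 68
cx_7 = 496
cy_7 = 520
r_7 = 24
x0_8 = 120
y0_8 = 392
x1_8 = 208
y1_8 = 496
x0_9 = 24
y0_9 = 188
x1_9 = 64
y1_9 = 312
x0_10 = 376
y0_10 = 392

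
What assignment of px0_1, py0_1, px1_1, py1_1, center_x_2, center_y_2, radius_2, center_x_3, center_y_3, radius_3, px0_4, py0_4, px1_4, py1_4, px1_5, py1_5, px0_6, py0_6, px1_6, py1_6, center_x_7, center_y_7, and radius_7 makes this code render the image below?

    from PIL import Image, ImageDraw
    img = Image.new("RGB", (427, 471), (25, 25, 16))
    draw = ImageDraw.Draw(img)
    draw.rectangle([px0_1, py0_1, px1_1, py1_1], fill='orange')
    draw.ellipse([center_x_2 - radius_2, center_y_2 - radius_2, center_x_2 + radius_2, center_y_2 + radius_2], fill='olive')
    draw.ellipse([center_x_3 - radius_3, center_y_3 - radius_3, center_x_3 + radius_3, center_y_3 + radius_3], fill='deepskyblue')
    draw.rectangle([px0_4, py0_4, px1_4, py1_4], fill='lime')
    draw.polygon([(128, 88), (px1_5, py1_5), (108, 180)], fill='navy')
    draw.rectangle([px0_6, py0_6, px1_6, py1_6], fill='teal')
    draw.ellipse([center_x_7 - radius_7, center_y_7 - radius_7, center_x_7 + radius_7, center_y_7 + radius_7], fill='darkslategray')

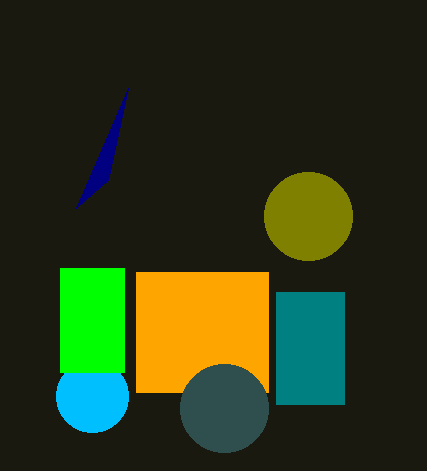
px0_1 = 136
py0_1 = 272
px1_1 = 268
py1_1 = 392
center_x_2 = 308
center_y_2 = 216
radius_2 = 44
center_x_3 = 92
center_y_3 = 396
radius_3 = 36
px0_4 = 60
py0_4 = 268
px1_4 = 124
py1_4 = 372
px1_5 = 76
py1_5 = 208
px0_6 = 276
py0_6 = 292
px1_6 = 344
py1_6 = 404
center_x_7 = 224
center_y_7 = 408
radius_7 = 44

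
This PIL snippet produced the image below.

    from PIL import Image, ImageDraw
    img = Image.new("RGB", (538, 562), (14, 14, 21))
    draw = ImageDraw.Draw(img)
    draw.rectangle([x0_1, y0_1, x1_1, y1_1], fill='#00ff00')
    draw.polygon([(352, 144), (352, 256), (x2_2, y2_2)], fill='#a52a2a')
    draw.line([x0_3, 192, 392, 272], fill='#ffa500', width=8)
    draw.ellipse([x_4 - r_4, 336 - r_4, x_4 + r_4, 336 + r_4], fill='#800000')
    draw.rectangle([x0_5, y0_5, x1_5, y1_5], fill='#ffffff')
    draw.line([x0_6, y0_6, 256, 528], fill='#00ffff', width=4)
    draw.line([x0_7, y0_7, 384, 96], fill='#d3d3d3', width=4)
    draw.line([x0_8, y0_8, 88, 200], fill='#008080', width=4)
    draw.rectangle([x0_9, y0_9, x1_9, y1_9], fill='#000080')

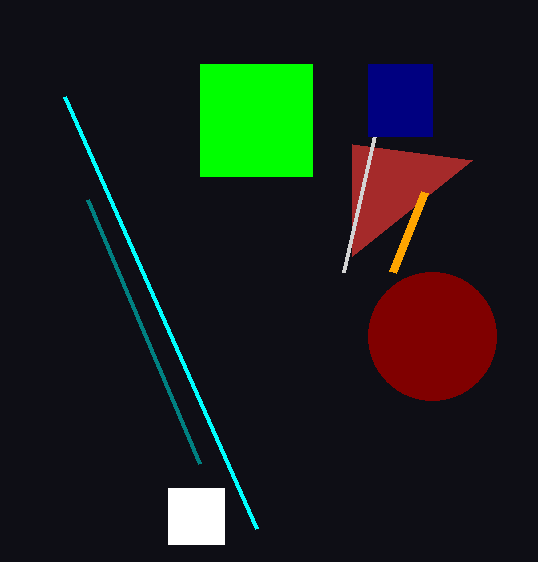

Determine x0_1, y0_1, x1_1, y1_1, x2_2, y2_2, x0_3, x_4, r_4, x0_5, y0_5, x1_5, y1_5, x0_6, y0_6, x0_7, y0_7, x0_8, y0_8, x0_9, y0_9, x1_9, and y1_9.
x0_1 = 200, y0_1 = 64, x1_1 = 312, y1_1 = 176, x2_2 = 472, y2_2 = 160, x0_3 = 424, x_4 = 432, r_4 = 64, x0_5 = 168, y0_5 = 488, x1_5 = 224, y1_5 = 544, x0_6 = 64, y0_6 = 96, x0_7 = 344, y0_7 = 272, x0_8 = 200, y0_8 = 464, x0_9 = 368, y0_9 = 64, x1_9 = 432, y1_9 = 136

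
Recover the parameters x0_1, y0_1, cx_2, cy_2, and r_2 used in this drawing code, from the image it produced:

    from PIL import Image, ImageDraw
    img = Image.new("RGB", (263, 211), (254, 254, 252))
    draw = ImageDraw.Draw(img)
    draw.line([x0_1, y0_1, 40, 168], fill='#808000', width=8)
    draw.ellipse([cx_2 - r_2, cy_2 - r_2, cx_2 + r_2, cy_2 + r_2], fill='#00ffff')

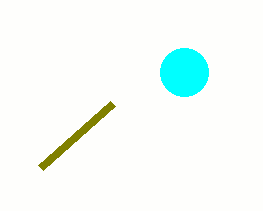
x0_1 = 112, y0_1 = 104, cx_2 = 184, cy_2 = 72, r_2 = 24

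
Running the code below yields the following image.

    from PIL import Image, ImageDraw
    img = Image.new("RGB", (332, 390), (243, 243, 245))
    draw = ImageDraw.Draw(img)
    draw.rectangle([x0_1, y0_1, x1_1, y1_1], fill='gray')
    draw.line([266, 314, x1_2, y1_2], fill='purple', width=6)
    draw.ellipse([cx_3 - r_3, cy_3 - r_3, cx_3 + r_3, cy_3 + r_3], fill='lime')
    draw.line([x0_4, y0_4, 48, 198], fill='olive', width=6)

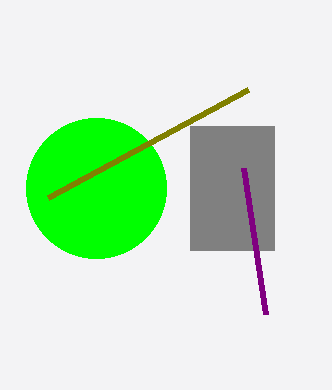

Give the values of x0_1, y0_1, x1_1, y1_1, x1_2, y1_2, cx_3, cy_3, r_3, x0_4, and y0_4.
x0_1 = 190; y0_1 = 126; x1_1 = 274; y1_1 = 250; x1_2 = 244; y1_2 = 168; cx_3 = 96; cy_3 = 188; r_3 = 70; x0_4 = 248; y0_4 = 90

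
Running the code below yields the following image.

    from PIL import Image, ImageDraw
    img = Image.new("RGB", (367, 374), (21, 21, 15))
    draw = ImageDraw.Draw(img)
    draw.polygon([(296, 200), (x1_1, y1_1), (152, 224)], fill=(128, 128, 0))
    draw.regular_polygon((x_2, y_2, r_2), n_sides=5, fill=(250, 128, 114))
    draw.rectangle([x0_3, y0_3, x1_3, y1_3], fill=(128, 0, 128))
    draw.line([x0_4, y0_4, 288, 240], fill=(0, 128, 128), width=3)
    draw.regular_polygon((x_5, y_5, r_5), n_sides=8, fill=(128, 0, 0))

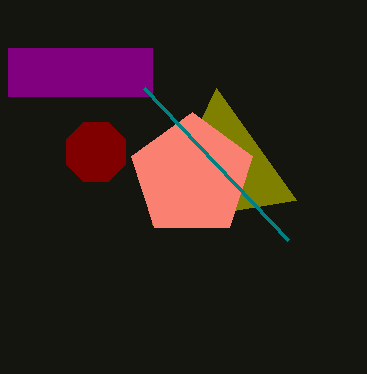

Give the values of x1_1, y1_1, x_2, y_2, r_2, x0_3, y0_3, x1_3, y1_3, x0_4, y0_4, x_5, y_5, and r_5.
x1_1 = 216
y1_1 = 88
x_2 = 192
y_2 = 176
r_2 = 64
x0_3 = 8
y0_3 = 48
x1_3 = 152
y1_3 = 96
x0_4 = 144
y0_4 = 88
x_5 = 96
y_5 = 152
r_5 = 32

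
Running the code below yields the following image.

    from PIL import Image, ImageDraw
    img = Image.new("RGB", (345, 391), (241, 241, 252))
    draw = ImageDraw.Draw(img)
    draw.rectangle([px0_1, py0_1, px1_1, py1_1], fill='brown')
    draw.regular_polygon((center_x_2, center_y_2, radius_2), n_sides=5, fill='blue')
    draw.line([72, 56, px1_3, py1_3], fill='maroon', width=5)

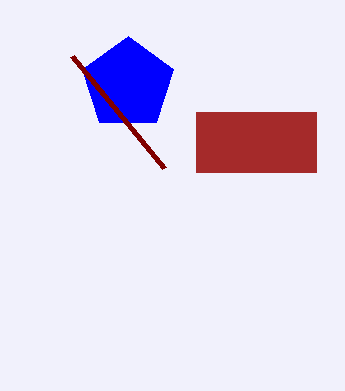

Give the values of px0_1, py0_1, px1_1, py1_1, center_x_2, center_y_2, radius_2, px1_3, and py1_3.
px0_1 = 196
py0_1 = 112
px1_1 = 316
py1_1 = 172
center_x_2 = 128
center_y_2 = 84
radius_2 = 48
px1_3 = 164
py1_3 = 168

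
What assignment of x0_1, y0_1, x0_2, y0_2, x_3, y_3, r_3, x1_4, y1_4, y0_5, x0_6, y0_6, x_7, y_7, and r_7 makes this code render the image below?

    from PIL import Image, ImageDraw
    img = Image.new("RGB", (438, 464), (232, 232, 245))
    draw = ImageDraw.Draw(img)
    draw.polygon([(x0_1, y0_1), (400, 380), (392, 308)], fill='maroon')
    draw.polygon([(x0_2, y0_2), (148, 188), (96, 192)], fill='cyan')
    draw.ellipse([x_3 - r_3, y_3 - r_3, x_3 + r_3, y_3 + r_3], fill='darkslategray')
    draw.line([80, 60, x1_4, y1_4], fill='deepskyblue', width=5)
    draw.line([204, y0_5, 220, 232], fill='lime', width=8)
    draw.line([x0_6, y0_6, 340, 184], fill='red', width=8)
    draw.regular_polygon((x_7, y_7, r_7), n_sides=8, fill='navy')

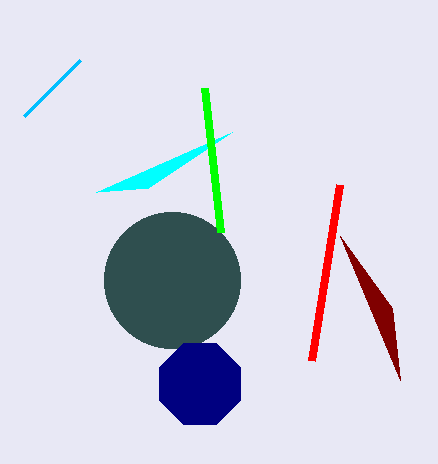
x0_1 = 340
y0_1 = 236
x0_2 = 232
y0_2 = 132
x_3 = 172
y_3 = 280
r_3 = 68
x1_4 = 24
y1_4 = 116
y0_5 = 88
x0_6 = 312
y0_6 = 360
x_7 = 200
y_7 = 384
r_7 = 44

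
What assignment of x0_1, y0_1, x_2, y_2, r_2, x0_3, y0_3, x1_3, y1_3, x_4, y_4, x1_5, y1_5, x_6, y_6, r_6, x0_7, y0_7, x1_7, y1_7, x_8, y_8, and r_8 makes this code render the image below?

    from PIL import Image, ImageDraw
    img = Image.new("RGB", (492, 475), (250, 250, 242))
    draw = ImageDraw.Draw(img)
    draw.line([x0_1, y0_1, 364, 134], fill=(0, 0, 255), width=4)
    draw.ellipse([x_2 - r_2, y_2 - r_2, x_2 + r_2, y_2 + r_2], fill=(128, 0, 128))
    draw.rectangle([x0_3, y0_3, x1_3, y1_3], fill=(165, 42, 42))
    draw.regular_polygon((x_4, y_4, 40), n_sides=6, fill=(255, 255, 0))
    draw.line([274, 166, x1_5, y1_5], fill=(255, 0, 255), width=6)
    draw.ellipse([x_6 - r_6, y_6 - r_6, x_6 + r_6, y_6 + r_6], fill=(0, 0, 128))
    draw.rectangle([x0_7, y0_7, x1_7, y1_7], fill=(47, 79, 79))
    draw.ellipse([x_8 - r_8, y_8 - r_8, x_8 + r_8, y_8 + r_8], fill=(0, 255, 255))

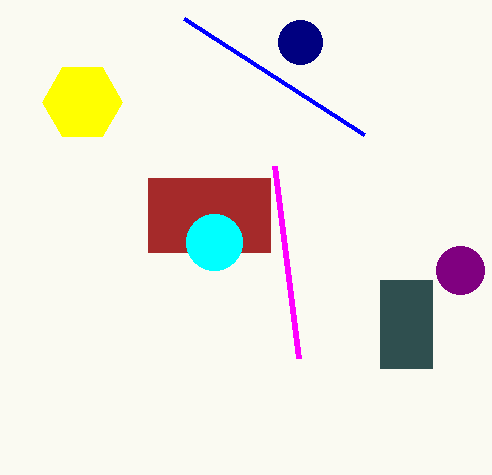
x0_1 = 184, y0_1 = 18, x_2 = 460, y_2 = 270, r_2 = 24, x0_3 = 148, y0_3 = 178, x1_3 = 270, y1_3 = 252, x_4 = 82, y_4 = 102, x1_5 = 298, y1_5 = 358, x_6 = 300, y_6 = 42, r_6 = 22, x0_7 = 380, y0_7 = 280, x1_7 = 432, y1_7 = 368, x_8 = 214, y_8 = 242, r_8 = 28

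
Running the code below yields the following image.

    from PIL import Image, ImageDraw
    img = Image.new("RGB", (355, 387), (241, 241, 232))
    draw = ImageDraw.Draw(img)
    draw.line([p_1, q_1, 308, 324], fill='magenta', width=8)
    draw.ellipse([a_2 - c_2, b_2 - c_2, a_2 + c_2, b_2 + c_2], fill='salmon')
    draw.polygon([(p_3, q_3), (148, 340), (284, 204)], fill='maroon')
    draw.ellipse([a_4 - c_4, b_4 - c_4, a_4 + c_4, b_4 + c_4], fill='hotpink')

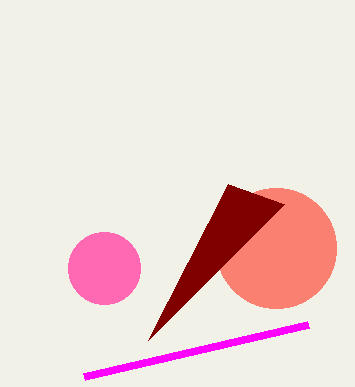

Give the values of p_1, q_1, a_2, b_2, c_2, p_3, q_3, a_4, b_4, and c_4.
p_1 = 84, q_1 = 376, a_2 = 276, b_2 = 248, c_2 = 60, p_3 = 228, q_3 = 184, a_4 = 104, b_4 = 268, c_4 = 36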